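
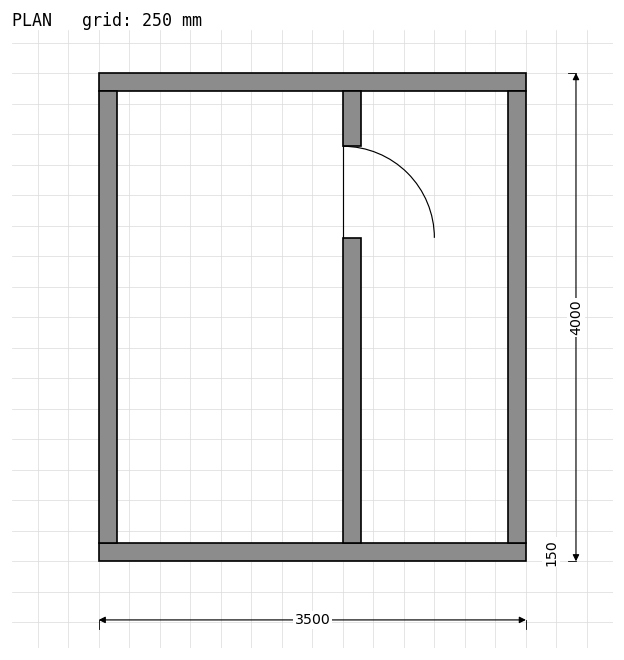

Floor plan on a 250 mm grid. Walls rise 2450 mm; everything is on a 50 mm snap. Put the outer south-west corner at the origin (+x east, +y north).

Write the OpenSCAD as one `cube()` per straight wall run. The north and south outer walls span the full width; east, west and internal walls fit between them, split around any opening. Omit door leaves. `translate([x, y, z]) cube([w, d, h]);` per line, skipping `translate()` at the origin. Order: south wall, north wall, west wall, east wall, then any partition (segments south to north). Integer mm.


cube([3500, 150, 2450]);
translate([0, 3850, 0]) cube([3500, 150, 2450]);
translate([0, 150, 0]) cube([150, 3700, 2450]);
translate([3350, 150, 0]) cube([150, 3700, 2450]);
translate([2000, 150, 0]) cube([150, 2500, 2450]);
translate([2000, 3400, 0]) cube([150, 450, 2450]);


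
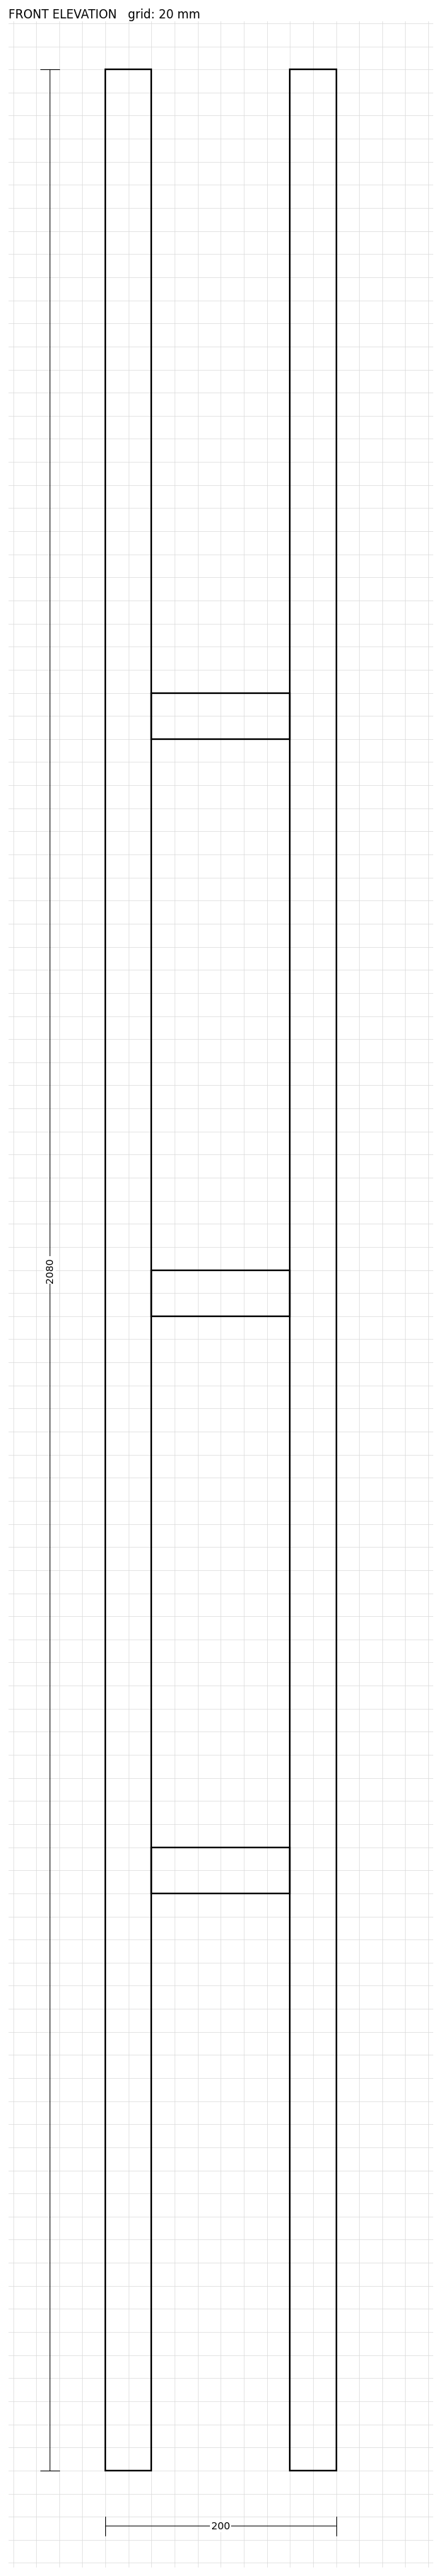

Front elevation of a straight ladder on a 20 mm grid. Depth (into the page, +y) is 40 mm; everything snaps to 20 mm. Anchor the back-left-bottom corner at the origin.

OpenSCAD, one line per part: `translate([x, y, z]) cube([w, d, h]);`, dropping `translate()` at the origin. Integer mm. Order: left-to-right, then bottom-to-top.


cube([40, 40, 2080]);
translate([40, 0, 500]) cube([120, 40, 40]);
translate([40, 0, 1000]) cube([120, 40, 40]);
translate([40, 0, 1500]) cube([120, 40, 40]);
translate([160, 0, 0]) cube([40, 40, 2080]);


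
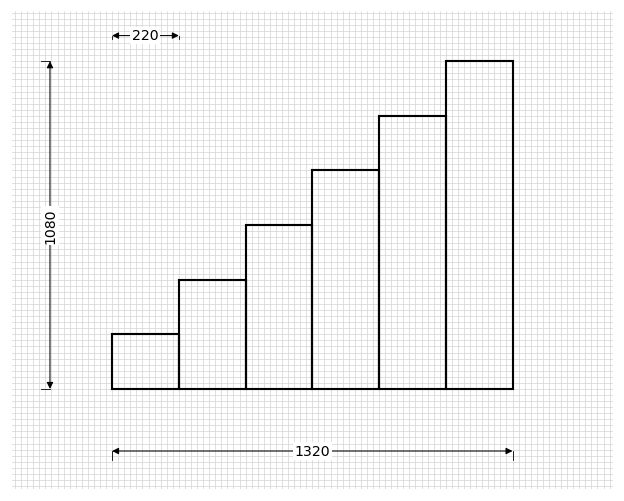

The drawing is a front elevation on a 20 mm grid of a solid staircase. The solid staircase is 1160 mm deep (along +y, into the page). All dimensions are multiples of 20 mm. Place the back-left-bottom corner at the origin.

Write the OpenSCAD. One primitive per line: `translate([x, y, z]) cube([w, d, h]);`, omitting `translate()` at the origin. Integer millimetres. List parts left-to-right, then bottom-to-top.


cube([220, 1160, 180]);
translate([220, 0, 0]) cube([220, 1160, 360]);
translate([440, 0, 0]) cube([220, 1160, 540]);
translate([660, 0, 0]) cube([220, 1160, 720]);
translate([880, 0, 0]) cube([220, 1160, 900]);
translate([1100, 0, 0]) cube([220, 1160, 1080]);


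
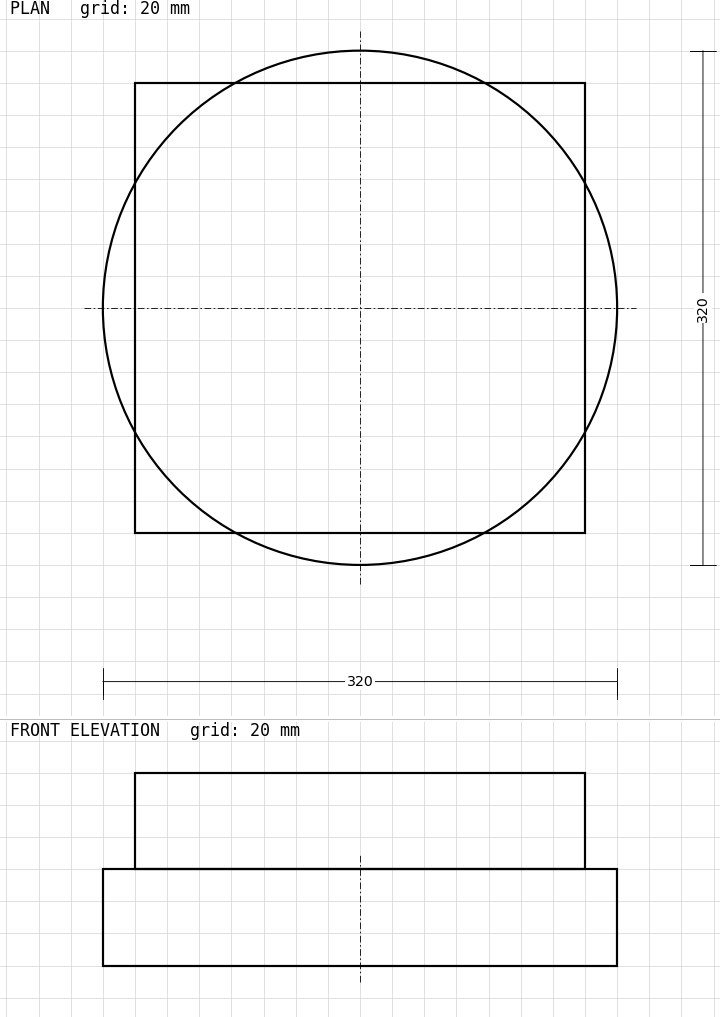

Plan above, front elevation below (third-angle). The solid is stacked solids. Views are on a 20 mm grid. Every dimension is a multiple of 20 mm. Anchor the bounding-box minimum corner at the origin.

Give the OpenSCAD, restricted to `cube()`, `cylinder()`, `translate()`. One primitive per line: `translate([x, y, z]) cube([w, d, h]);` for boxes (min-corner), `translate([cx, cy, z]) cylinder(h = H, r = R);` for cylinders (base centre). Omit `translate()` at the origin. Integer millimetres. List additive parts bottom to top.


translate([160, 160, 0]) cylinder(h = 60, r = 160);
translate([20, 20, 60]) cube([280, 280, 60]);


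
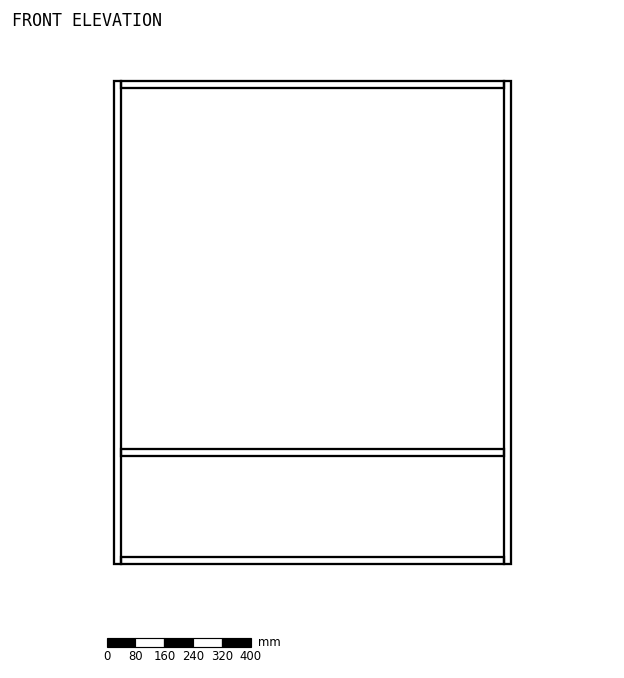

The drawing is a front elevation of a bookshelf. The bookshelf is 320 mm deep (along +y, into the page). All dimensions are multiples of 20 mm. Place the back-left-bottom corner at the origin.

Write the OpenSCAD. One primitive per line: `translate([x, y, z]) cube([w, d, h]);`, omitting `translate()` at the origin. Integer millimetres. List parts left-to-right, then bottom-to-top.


cube([20, 320, 1340]);
translate([20, 0, 0]) cube([1060, 320, 20]);
translate([20, 0, 300]) cube([1060, 320, 20]);
translate([20, 0, 1320]) cube([1060, 320, 20]);
translate([1080, 0, 0]) cube([20, 320, 1340]);


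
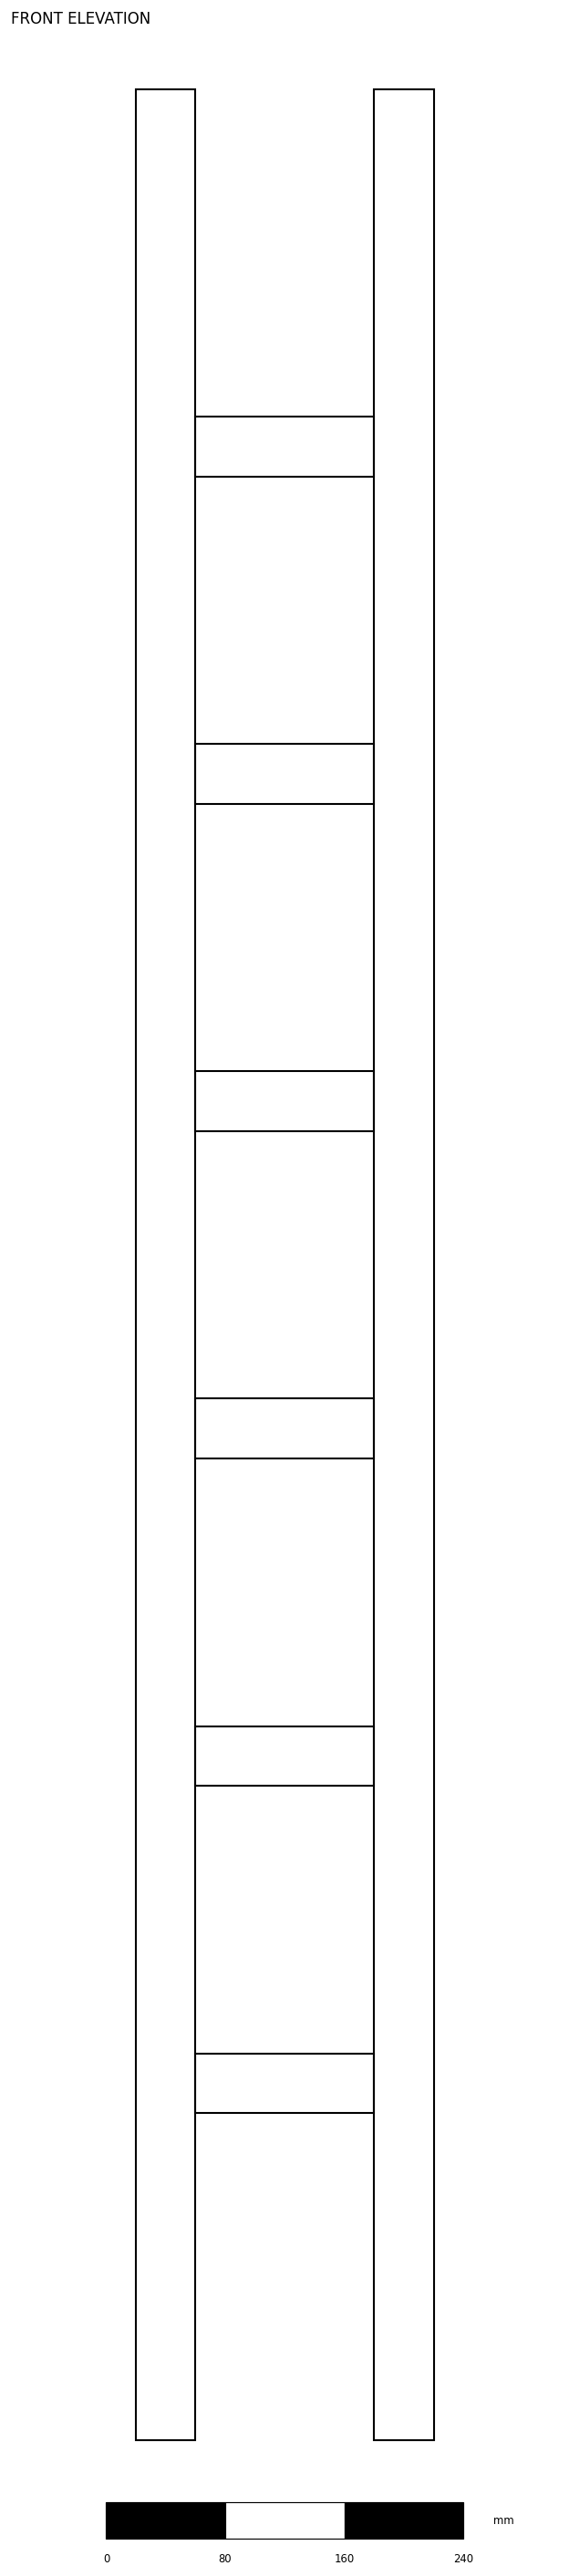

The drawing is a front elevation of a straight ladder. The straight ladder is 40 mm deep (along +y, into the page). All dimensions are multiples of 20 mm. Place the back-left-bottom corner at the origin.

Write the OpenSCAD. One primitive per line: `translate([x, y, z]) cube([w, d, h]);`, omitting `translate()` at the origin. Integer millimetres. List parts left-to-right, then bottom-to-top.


cube([40, 40, 1580]);
translate([40, 0, 220]) cube([120, 40, 40]);
translate([40, 0, 440]) cube([120, 40, 40]);
translate([40, 0, 660]) cube([120, 40, 40]);
translate([40, 0, 880]) cube([120, 40, 40]);
translate([40, 0, 1100]) cube([120, 40, 40]);
translate([40, 0, 1320]) cube([120, 40, 40]);
translate([160, 0, 0]) cube([40, 40, 1580]);


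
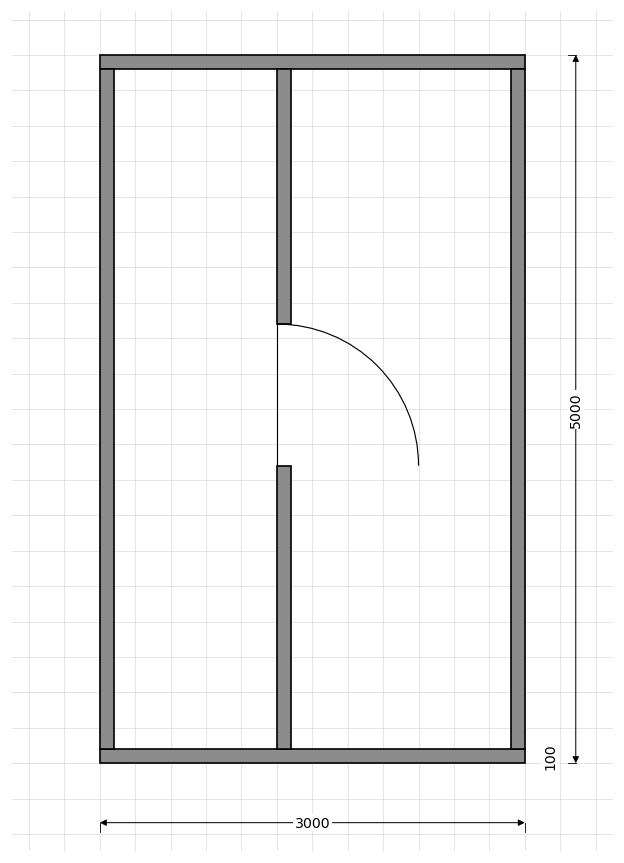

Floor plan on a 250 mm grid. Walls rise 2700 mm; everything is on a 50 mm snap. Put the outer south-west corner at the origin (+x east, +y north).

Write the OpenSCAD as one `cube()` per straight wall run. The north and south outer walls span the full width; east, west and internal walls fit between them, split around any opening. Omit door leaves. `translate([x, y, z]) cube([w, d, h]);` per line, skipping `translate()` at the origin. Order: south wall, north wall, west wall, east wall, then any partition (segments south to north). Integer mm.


cube([3000, 100, 2700]);
translate([0, 4900, 0]) cube([3000, 100, 2700]);
translate([0, 100, 0]) cube([100, 4800, 2700]);
translate([2900, 100, 0]) cube([100, 4800, 2700]);
translate([1250, 100, 0]) cube([100, 2000, 2700]);
translate([1250, 3100, 0]) cube([100, 1800, 2700]);


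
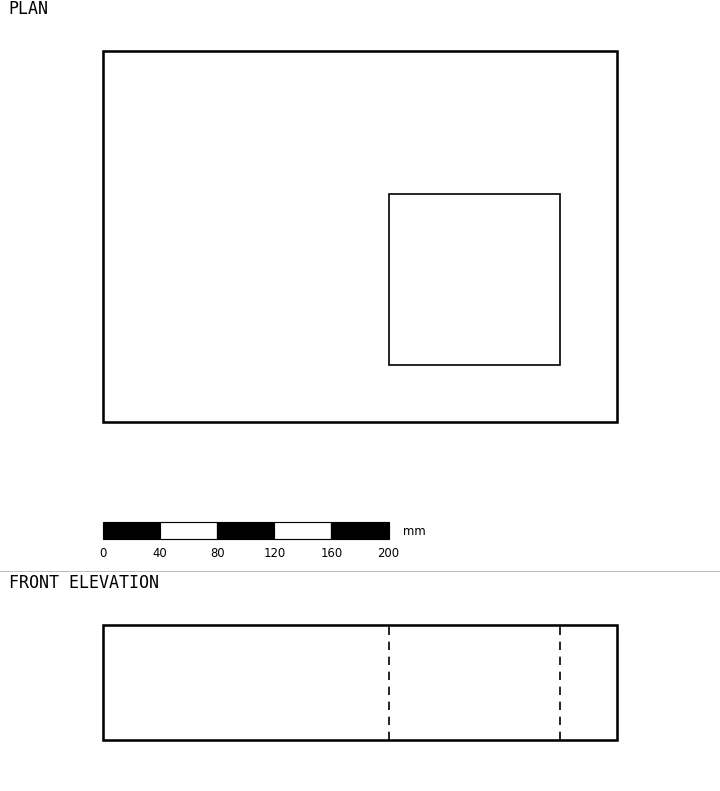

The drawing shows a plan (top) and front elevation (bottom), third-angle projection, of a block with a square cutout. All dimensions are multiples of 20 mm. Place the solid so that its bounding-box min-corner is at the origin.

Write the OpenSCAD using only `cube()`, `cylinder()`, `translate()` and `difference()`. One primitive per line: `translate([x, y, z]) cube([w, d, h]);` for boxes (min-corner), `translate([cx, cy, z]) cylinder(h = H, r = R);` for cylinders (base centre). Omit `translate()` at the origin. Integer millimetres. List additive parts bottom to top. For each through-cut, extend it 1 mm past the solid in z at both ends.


difference() {
  cube([360, 260, 80]);
  translate([200, 40, -1]) cube([120, 120, 82]);
}


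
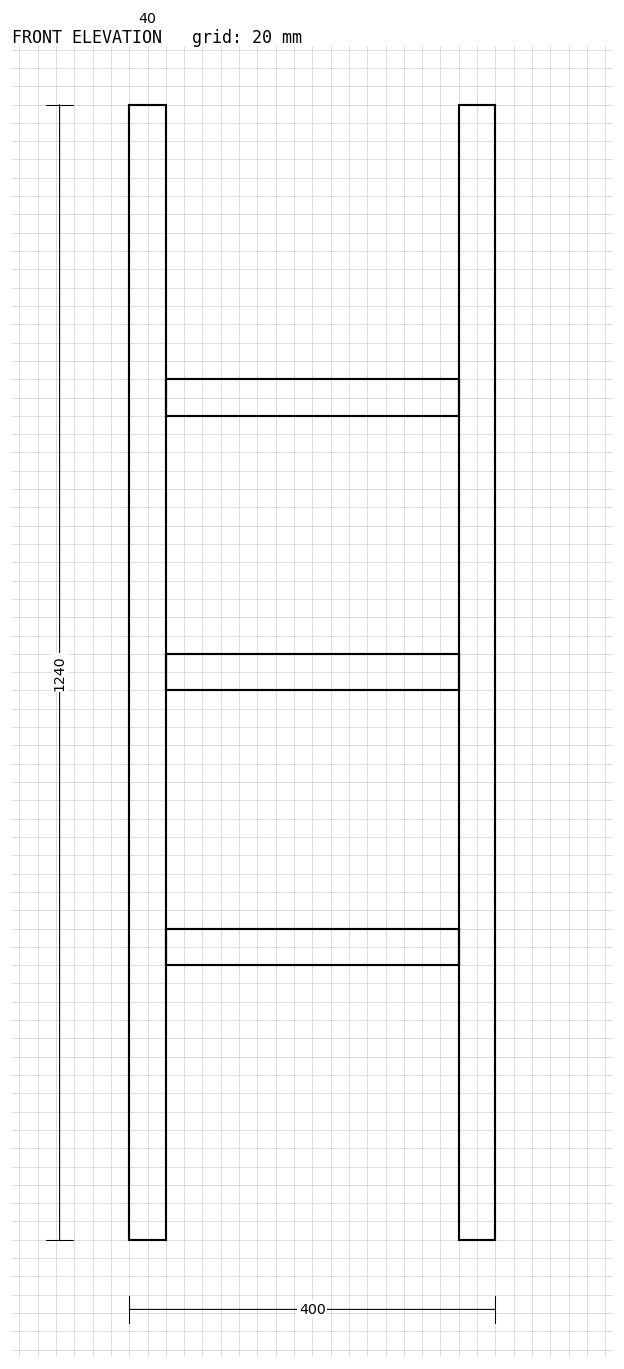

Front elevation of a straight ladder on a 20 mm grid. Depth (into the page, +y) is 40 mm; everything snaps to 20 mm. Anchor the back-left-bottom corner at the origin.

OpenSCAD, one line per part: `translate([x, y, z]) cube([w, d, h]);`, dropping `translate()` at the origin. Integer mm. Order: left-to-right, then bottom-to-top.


cube([40, 40, 1240]);
translate([40, 0, 300]) cube([320, 40, 40]);
translate([40, 0, 600]) cube([320, 40, 40]);
translate([40, 0, 900]) cube([320, 40, 40]);
translate([360, 0, 0]) cube([40, 40, 1240]);


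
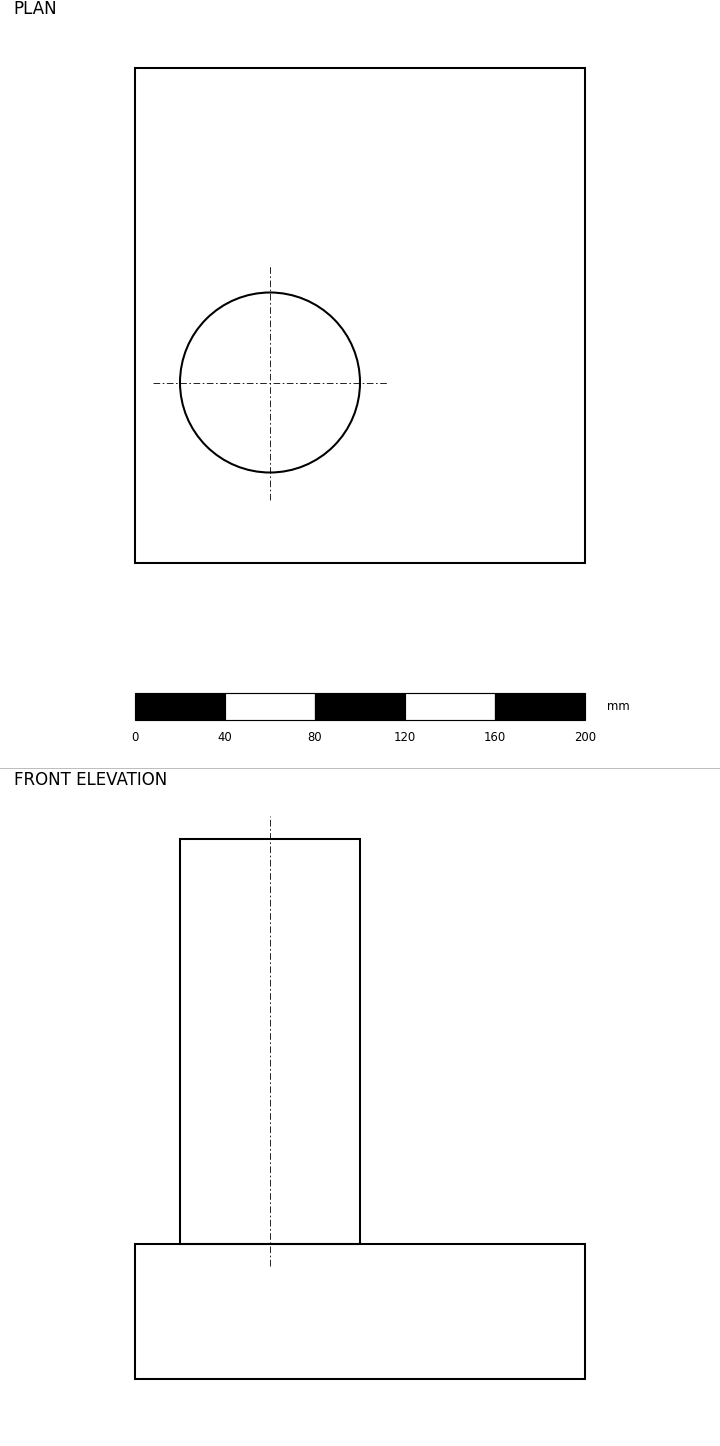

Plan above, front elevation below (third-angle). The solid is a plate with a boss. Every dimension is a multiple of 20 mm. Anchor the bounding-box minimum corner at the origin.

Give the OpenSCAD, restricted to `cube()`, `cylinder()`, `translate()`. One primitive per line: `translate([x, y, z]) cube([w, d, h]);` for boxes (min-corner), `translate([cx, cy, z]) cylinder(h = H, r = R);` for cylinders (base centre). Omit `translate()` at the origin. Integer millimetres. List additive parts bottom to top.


cube([200, 220, 60]);
translate([60, 80, 60]) cylinder(h = 180, r = 40);


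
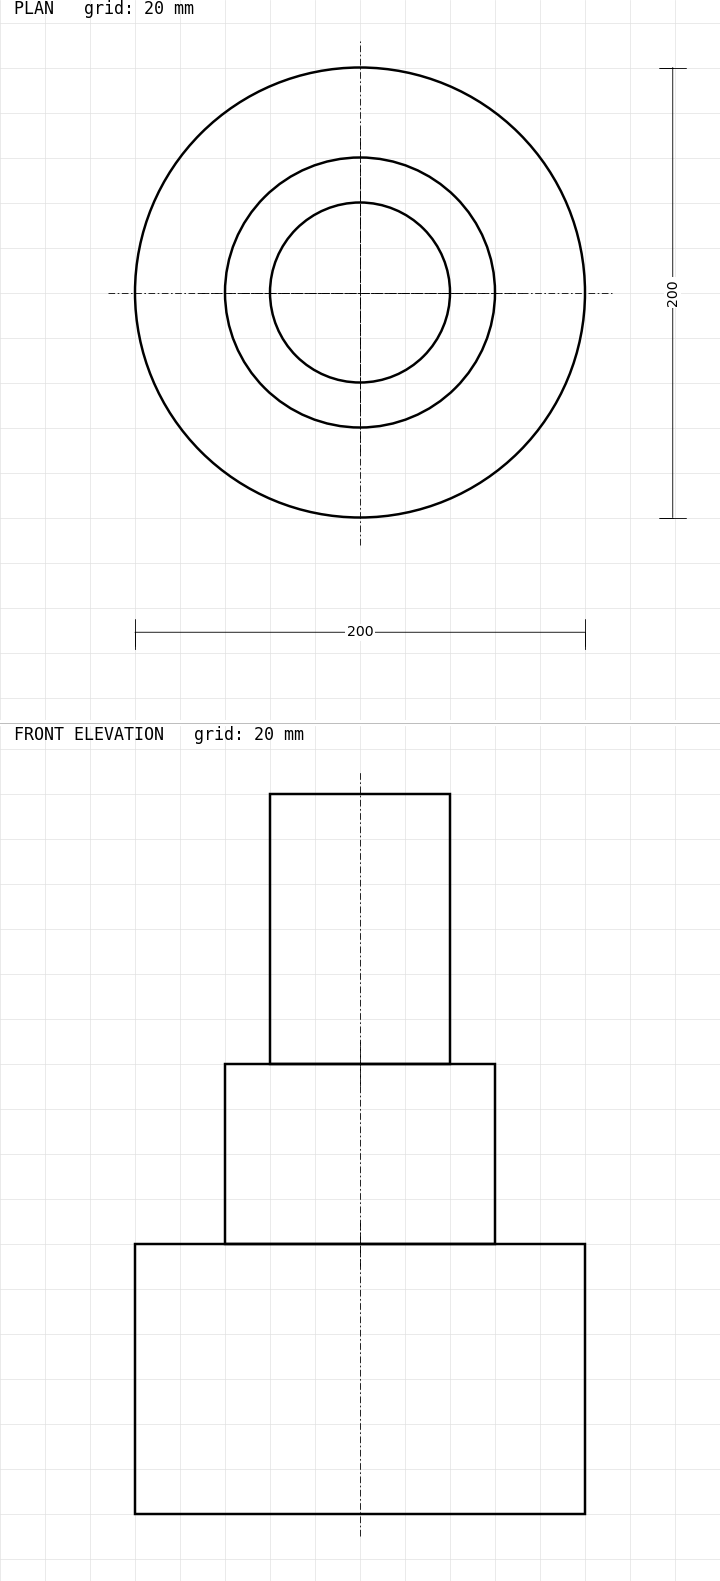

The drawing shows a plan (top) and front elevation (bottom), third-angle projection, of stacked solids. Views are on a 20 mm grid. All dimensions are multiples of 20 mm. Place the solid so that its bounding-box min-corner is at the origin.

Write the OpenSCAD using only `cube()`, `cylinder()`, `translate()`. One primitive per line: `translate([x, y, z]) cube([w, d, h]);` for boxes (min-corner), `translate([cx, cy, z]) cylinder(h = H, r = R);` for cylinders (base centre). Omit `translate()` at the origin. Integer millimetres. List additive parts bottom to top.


translate([100, 100, 0]) cylinder(h = 120, r = 100);
translate([100, 100, 120]) cylinder(h = 80, r = 60);
translate([100, 100, 200]) cylinder(h = 120, r = 40);


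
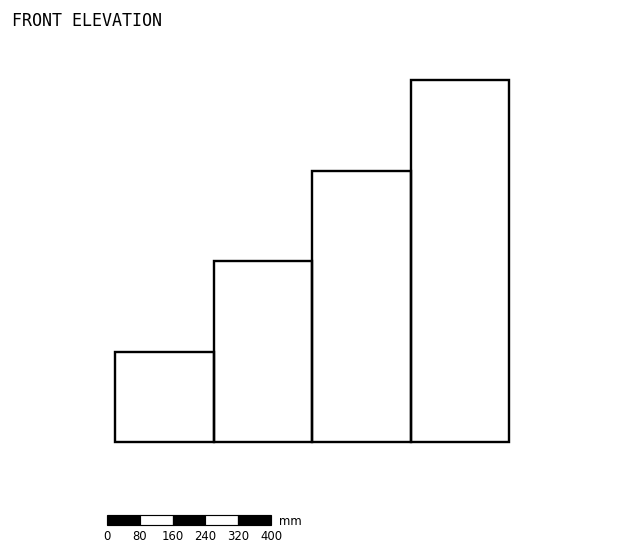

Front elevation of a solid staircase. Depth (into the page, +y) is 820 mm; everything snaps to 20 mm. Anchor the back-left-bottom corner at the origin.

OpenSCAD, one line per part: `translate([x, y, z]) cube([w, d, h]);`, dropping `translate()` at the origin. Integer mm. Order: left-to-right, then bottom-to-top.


cube([240, 820, 220]);
translate([240, 0, 0]) cube([240, 820, 440]);
translate([480, 0, 0]) cube([240, 820, 660]);
translate([720, 0, 0]) cube([240, 820, 880]);


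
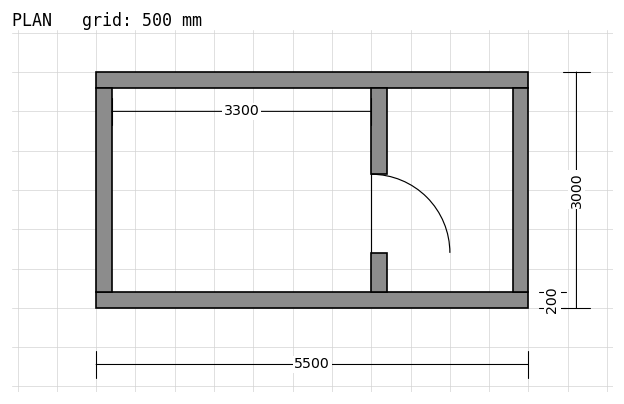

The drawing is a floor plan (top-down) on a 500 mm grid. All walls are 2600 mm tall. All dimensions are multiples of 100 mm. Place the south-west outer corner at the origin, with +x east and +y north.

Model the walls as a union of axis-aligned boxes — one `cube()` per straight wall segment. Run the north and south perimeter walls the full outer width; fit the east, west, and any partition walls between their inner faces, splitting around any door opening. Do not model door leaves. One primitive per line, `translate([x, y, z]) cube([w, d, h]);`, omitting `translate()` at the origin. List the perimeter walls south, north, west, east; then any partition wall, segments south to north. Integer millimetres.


cube([5500, 200, 2600]);
translate([0, 2800, 0]) cube([5500, 200, 2600]);
translate([0, 200, 0]) cube([200, 2600, 2600]);
translate([5300, 200, 0]) cube([200, 2600, 2600]);
translate([3500, 200, 0]) cube([200, 500, 2600]);
translate([3500, 1700, 0]) cube([200, 1100, 2600]);


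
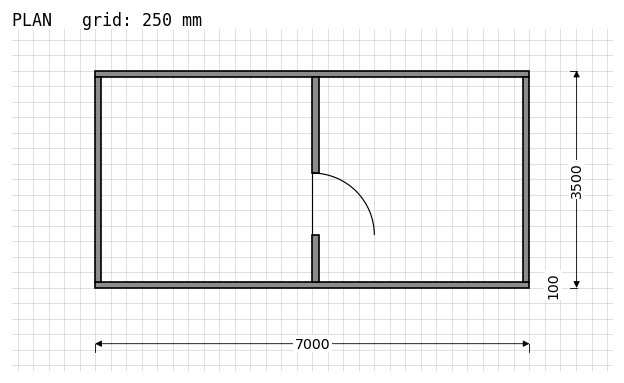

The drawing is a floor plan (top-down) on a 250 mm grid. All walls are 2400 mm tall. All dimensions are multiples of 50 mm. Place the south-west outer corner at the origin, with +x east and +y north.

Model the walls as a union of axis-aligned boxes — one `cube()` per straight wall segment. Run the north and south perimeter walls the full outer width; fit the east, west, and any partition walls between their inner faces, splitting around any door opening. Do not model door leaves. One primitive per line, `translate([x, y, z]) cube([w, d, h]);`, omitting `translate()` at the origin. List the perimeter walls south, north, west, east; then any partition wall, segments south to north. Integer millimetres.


cube([7000, 100, 2400]);
translate([0, 3400, 0]) cube([7000, 100, 2400]);
translate([0, 100, 0]) cube([100, 3300, 2400]);
translate([6900, 100, 0]) cube([100, 3300, 2400]);
translate([3500, 100, 0]) cube([100, 750, 2400]);
translate([3500, 1850, 0]) cube([100, 1550, 2400]);


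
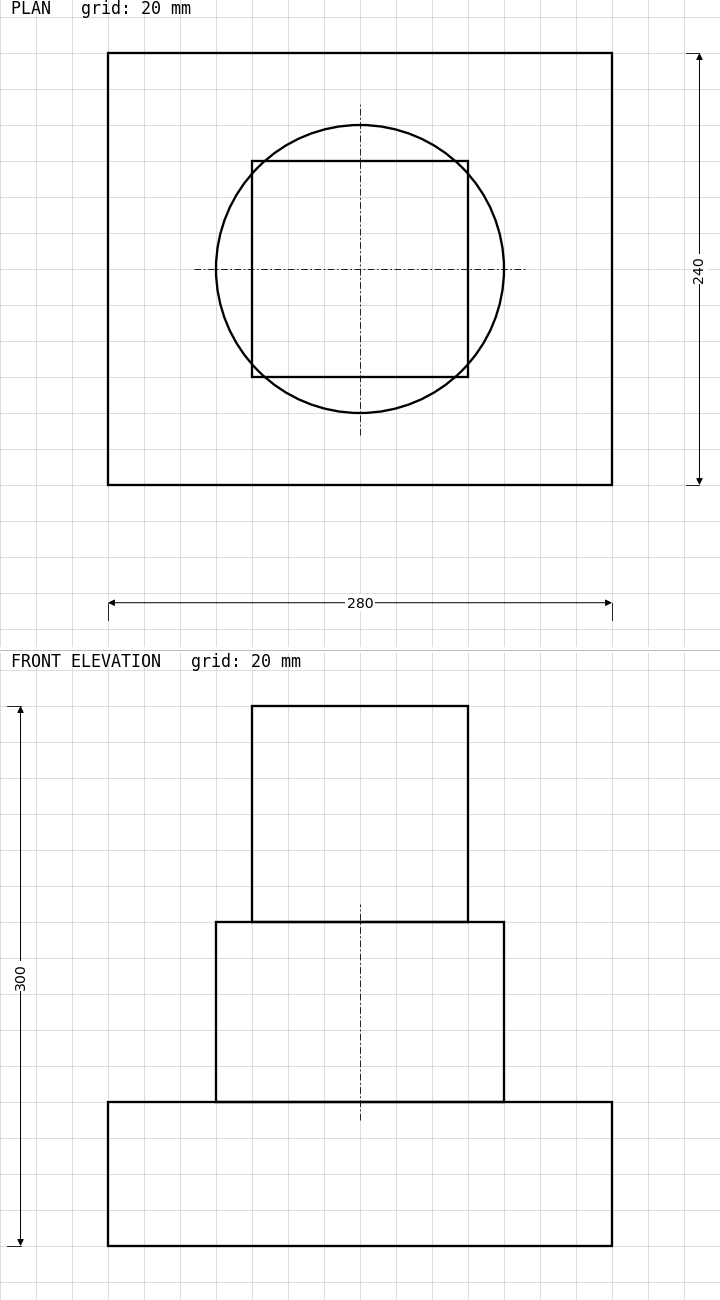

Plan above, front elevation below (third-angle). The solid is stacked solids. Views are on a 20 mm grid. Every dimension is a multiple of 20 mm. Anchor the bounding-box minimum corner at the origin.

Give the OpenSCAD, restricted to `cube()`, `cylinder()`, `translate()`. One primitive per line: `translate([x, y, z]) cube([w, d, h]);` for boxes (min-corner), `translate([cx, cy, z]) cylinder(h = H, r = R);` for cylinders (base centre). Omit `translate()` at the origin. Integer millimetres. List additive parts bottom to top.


cube([280, 240, 80]);
translate([140, 120, 80]) cylinder(h = 100, r = 80);
translate([80, 60, 180]) cube([120, 120, 120]);


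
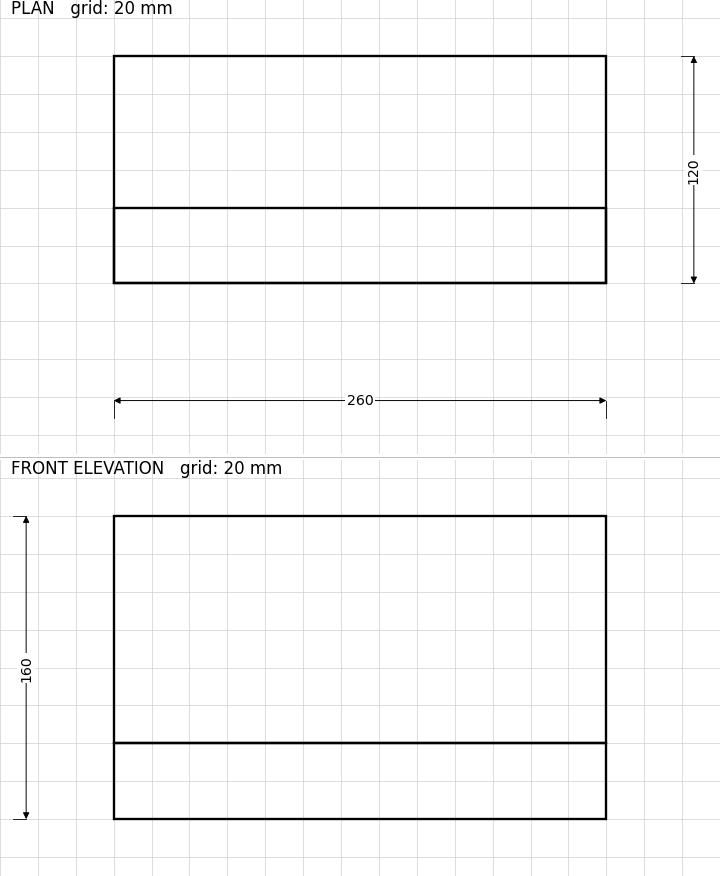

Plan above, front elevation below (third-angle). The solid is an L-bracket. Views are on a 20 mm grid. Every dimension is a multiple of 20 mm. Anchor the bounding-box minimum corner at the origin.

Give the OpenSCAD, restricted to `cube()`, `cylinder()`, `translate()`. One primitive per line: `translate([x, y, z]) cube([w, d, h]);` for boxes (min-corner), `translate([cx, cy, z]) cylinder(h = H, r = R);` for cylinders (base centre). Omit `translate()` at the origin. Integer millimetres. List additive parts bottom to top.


cube([260, 120, 40]);
translate([0, 0, 40]) cube([260, 40, 120]);


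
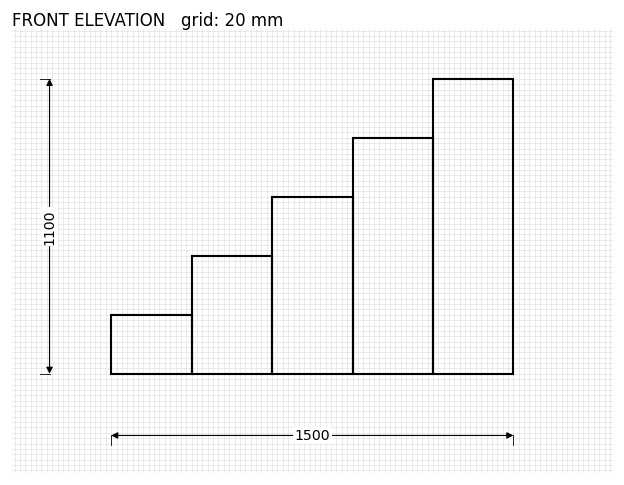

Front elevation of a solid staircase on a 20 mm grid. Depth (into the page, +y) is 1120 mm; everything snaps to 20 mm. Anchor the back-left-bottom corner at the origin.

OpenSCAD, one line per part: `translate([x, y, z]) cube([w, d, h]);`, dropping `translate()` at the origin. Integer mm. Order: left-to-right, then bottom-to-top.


cube([300, 1120, 220]);
translate([300, 0, 0]) cube([300, 1120, 440]);
translate([600, 0, 0]) cube([300, 1120, 660]);
translate([900, 0, 0]) cube([300, 1120, 880]);
translate([1200, 0, 0]) cube([300, 1120, 1100]);


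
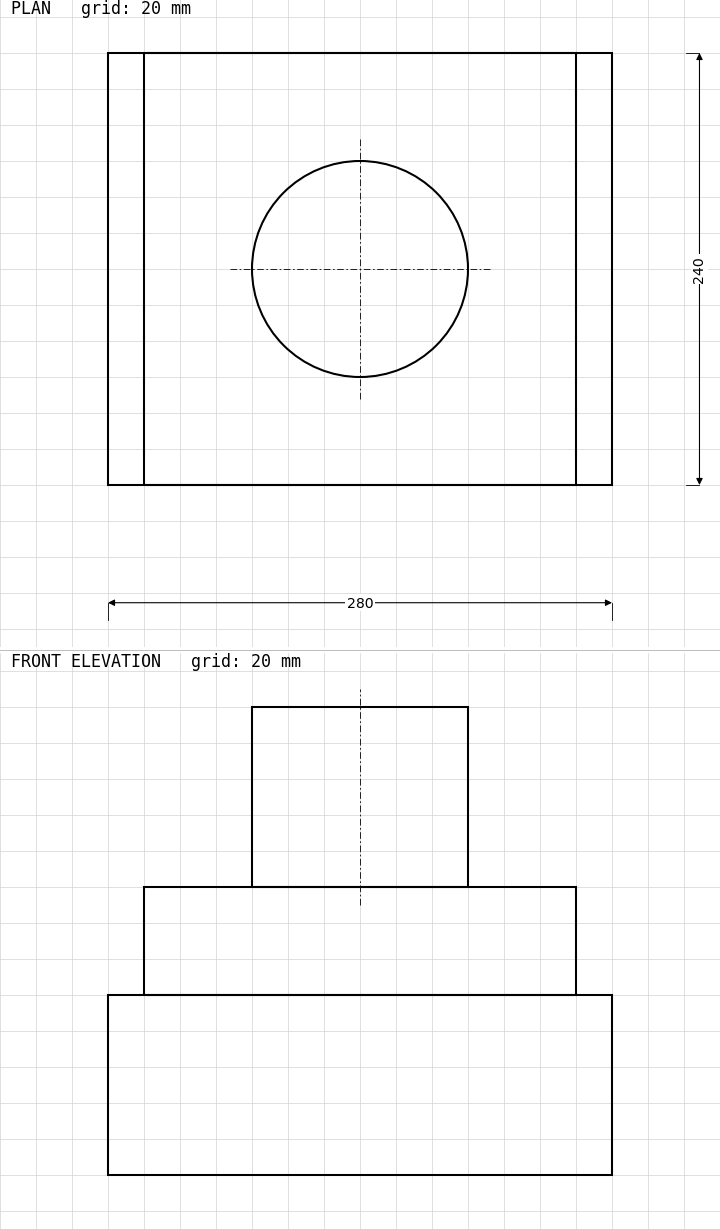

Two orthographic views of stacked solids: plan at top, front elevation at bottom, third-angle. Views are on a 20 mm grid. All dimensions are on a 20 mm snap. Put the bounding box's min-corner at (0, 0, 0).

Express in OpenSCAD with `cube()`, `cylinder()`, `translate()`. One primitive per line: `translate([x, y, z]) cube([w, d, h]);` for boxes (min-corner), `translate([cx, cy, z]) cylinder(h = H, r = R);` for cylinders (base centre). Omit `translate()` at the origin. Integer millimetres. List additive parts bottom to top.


cube([280, 240, 100]);
translate([20, 0, 100]) cube([240, 240, 60]);
translate([140, 120, 160]) cylinder(h = 100, r = 60);


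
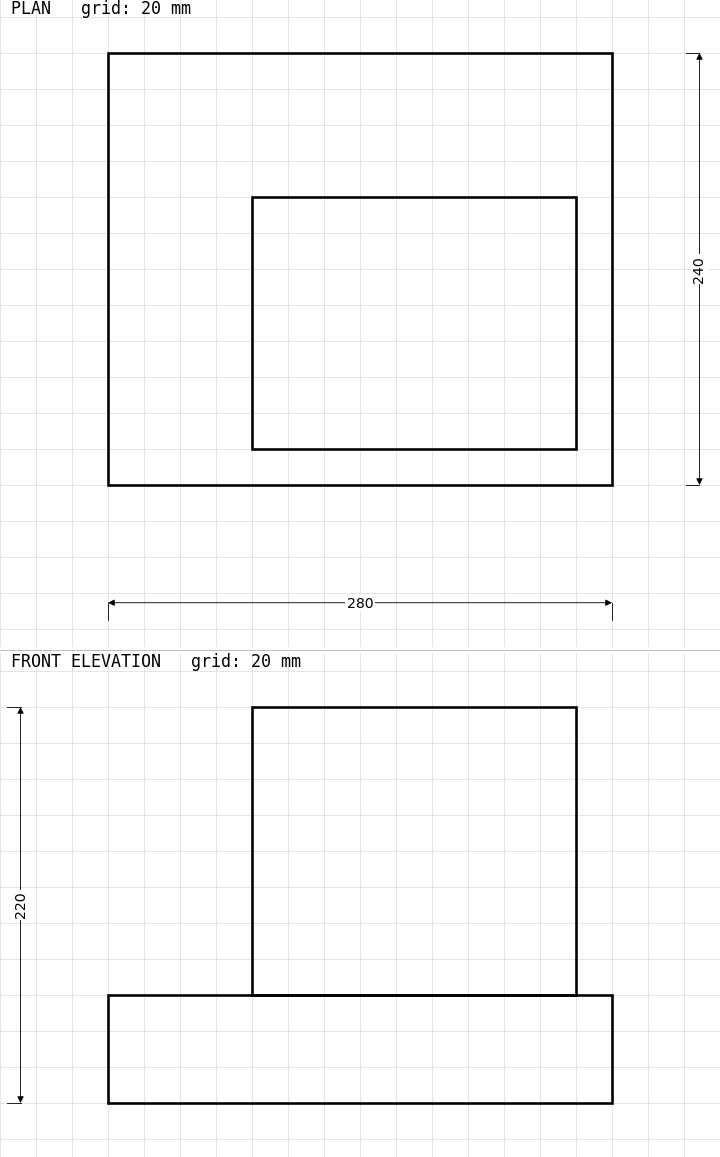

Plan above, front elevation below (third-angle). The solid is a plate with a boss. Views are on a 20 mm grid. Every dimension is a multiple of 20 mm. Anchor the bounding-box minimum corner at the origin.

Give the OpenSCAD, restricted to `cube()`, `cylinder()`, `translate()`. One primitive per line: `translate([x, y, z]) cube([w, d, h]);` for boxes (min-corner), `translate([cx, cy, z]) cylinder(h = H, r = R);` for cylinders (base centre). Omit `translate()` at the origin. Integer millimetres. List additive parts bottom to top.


cube([280, 240, 60]);
translate([80, 20, 60]) cube([180, 140, 160]);


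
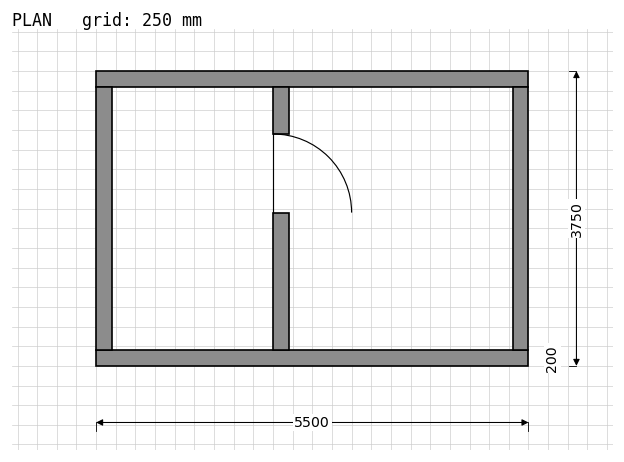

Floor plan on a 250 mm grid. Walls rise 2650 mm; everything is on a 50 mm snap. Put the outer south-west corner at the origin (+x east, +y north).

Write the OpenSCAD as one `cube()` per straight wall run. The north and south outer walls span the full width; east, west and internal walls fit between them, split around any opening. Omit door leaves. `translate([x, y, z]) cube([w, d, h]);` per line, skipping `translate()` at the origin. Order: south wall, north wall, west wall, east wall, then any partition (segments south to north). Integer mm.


cube([5500, 200, 2650]);
translate([0, 3550, 0]) cube([5500, 200, 2650]);
translate([0, 200, 0]) cube([200, 3350, 2650]);
translate([5300, 200, 0]) cube([200, 3350, 2650]);
translate([2250, 200, 0]) cube([200, 1750, 2650]);
translate([2250, 2950, 0]) cube([200, 600, 2650]);


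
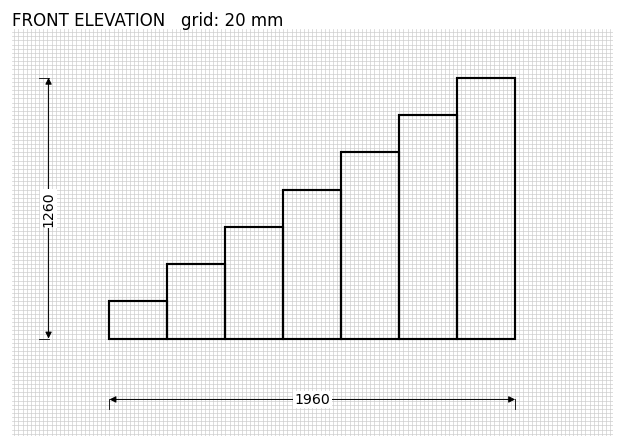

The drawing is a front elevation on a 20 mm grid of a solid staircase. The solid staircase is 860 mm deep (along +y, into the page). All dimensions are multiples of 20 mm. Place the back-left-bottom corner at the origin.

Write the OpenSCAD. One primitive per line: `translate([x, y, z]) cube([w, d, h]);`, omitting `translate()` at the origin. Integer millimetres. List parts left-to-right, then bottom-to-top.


cube([280, 860, 180]);
translate([280, 0, 0]) cube([280, 860, 360]);
translate([560, 0, 0]) cube([280, 860, 540]);
translate([840, 0, 0]) cube([280, 860, 720]);
translate([1120, 0, 0]) cube([280, 860, 900]);
translate([1400, 0, 0]) cube([280, 860, 1080]);
translate([1680, 0, 0]) cube([280, 860, 1260]);


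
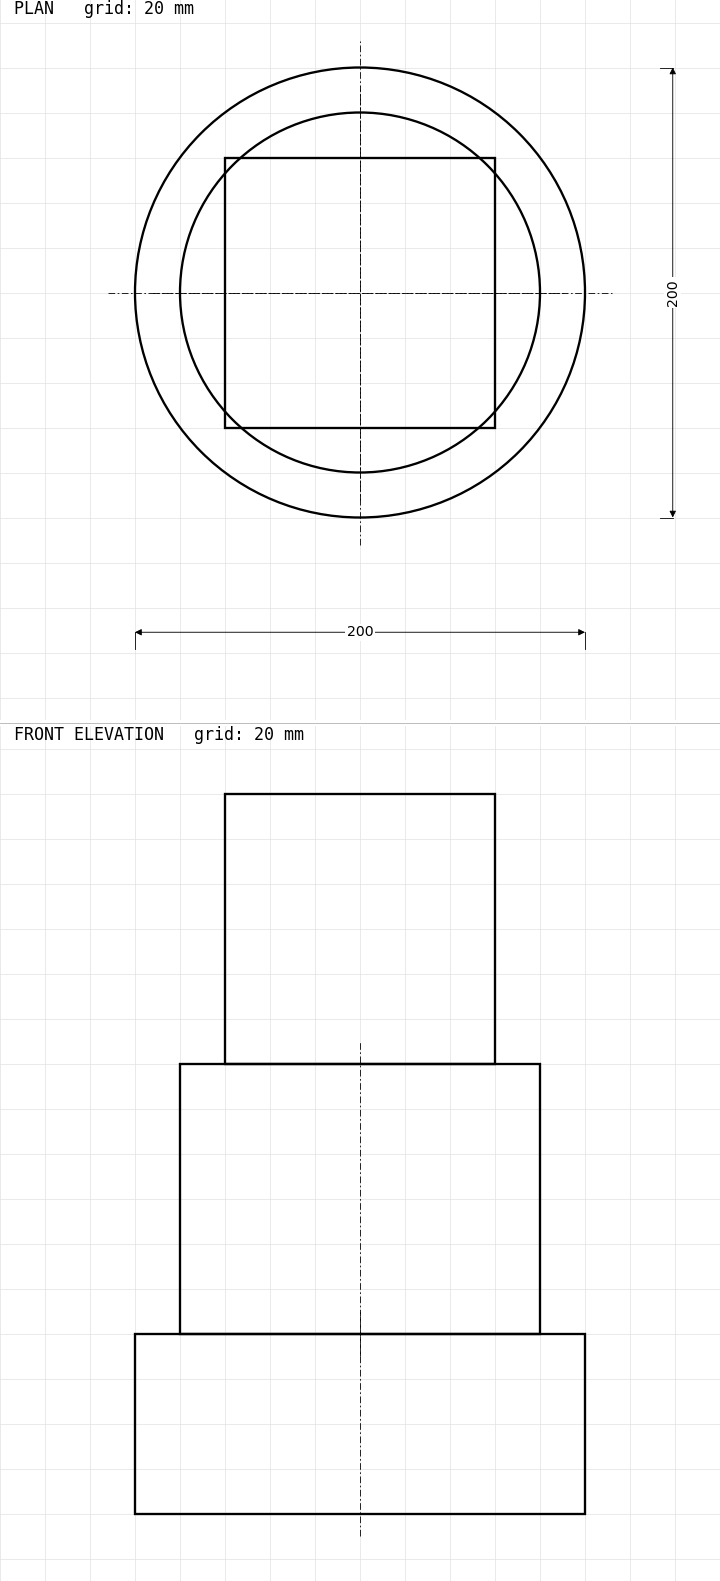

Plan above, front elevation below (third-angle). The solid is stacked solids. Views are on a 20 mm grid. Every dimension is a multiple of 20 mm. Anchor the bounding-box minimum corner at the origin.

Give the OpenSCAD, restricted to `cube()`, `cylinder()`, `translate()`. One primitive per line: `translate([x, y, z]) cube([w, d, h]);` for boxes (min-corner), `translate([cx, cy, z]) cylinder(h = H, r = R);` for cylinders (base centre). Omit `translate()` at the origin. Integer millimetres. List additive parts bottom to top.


translate([100, 100, 0]) cylinder(h = 80, r = 100);
translate([100, 100, 80]) cylinder(h = 120, r = 80);
translate([40, 40, 200]) cube([120, 120, 120]);


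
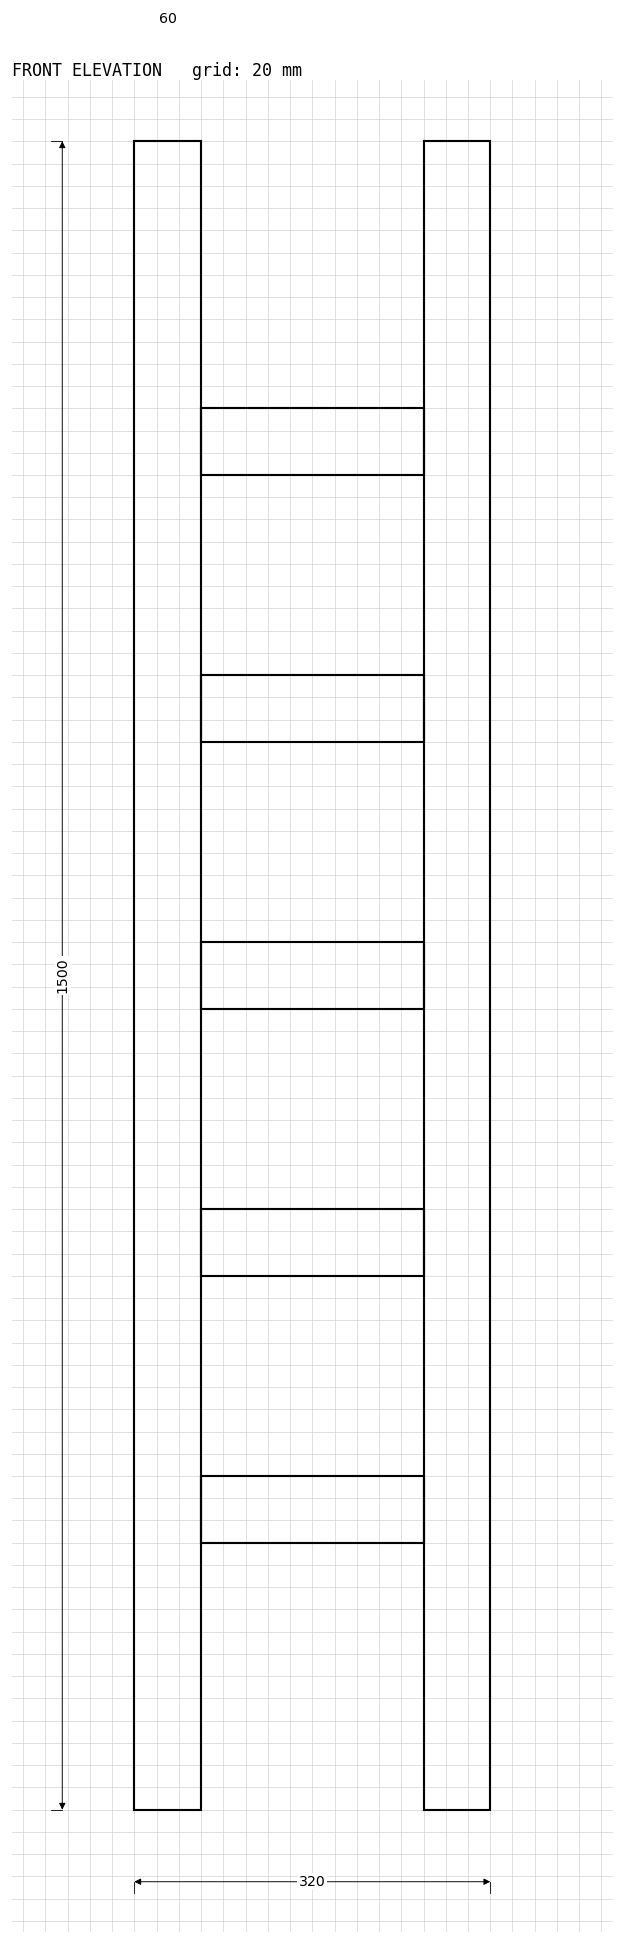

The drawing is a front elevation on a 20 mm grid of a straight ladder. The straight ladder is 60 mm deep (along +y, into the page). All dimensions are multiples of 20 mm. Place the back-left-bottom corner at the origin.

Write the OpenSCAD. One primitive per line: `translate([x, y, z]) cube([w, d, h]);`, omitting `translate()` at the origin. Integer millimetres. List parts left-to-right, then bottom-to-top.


cube([60, 60, 1500]);
translate([60, 0, 240]) cube([200, 60, 60]);
translate([60, 0, 480]) cube([200, 60, 60]);
translate([60, 0, 720]) cube([200, 60, 60]);
translate([60, 0, 960]) cube([200, 60, 60]);
translate([60, 0, 1200]) cube([200, 60, 60]);
translate([260, 0, 0]) cube([60, 60, 1500]);


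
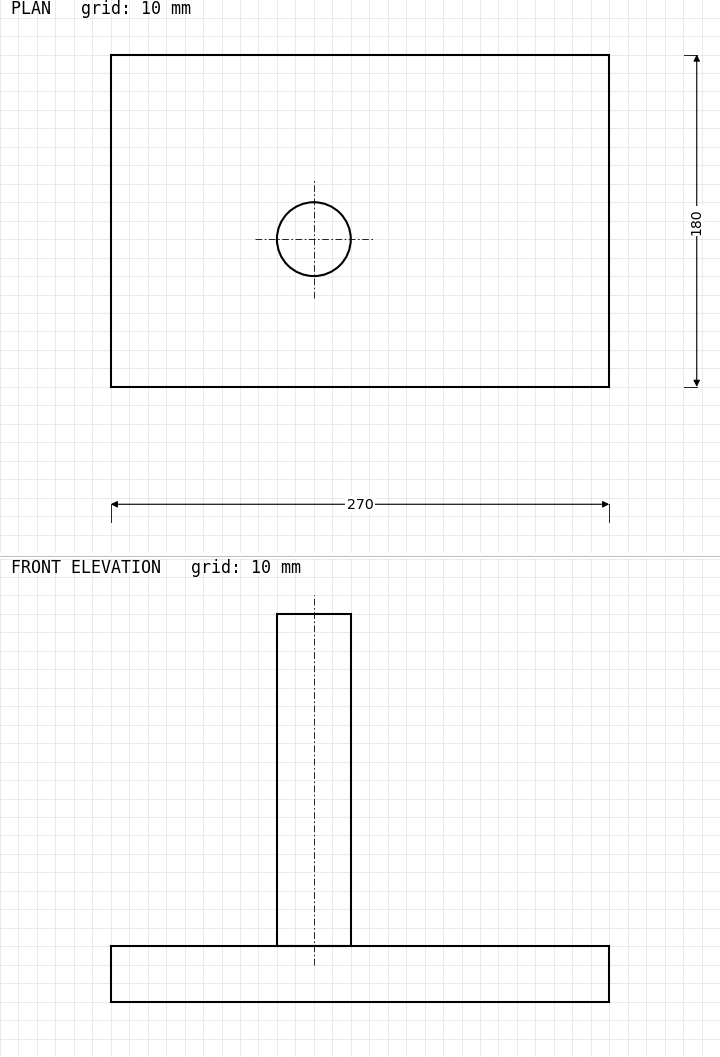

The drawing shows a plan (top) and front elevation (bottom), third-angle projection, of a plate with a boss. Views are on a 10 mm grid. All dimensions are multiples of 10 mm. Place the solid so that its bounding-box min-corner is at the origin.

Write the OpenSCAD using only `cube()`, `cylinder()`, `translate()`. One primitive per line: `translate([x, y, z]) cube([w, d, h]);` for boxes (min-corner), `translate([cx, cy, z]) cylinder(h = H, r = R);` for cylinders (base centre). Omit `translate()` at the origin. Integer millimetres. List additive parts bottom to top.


cube([270, 180, 30]);
translate([110, 80, 30]) cylinder(h = 180, r = 20);


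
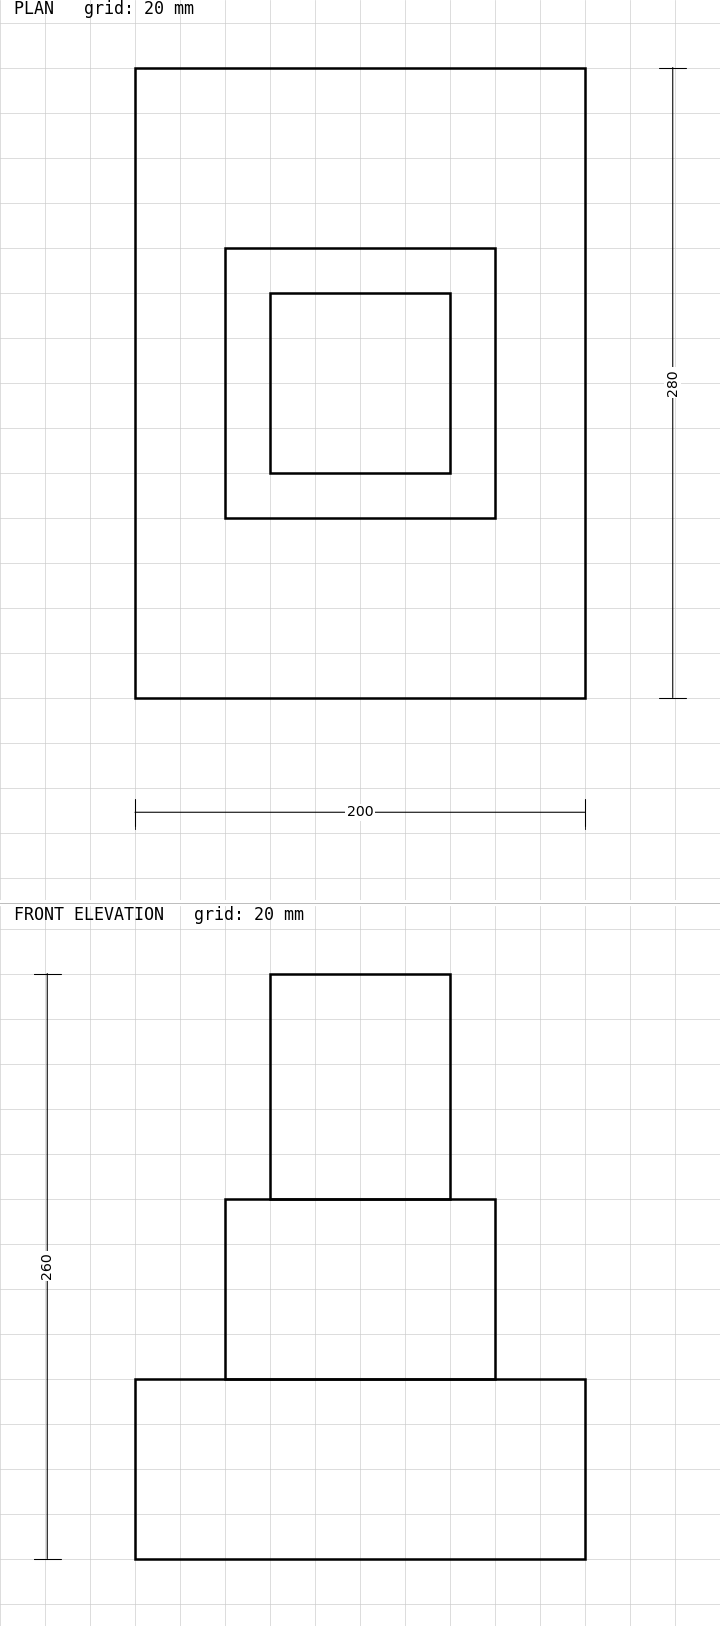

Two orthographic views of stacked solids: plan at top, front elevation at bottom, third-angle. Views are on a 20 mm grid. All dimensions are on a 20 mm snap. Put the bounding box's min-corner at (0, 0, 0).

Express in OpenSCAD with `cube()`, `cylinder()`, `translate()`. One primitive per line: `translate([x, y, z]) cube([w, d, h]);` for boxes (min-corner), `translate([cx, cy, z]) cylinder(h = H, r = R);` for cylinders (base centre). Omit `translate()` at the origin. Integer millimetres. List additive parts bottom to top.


cube([200, 280, 80]);
translate([40, 80, 80]) cube([120, 120, 80]);
translate([60, 100, 160]) cube([80, 80, 100]);


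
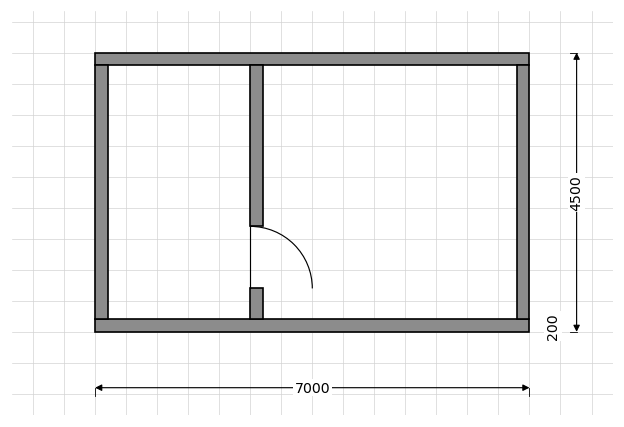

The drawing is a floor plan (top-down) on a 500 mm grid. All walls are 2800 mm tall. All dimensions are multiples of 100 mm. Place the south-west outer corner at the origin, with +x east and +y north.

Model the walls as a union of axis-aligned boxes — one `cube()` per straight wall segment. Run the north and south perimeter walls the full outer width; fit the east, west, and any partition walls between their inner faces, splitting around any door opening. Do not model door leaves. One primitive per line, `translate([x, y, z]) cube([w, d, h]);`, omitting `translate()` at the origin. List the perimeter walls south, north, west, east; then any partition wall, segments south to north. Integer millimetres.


cube([7000, 200, 2800]);
translate([0, 4300, 0]) cube([7000, 200, 2800]);
translate([0, 200, 0]) cube([200, 4100, 2800]);
translate([6800, 200, 0]) cube([200, 4100, 2800]);
translate([2500, 200, 0]) cube([200, 500, 2800]);
translate([2500, 1700, 0]) cube([200, 2600, 2800]);


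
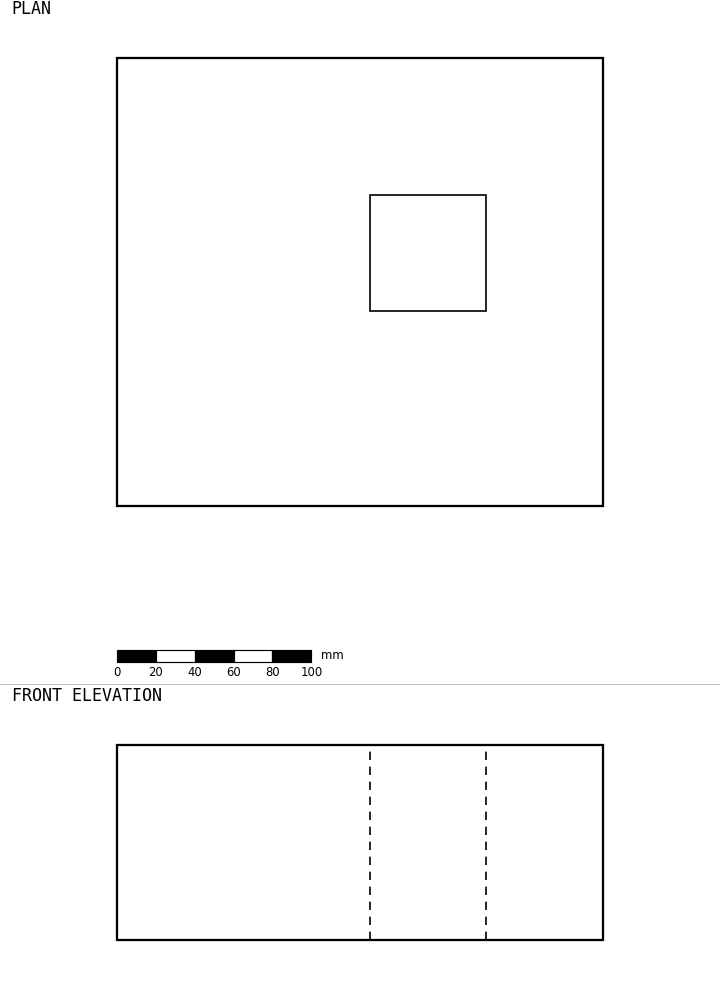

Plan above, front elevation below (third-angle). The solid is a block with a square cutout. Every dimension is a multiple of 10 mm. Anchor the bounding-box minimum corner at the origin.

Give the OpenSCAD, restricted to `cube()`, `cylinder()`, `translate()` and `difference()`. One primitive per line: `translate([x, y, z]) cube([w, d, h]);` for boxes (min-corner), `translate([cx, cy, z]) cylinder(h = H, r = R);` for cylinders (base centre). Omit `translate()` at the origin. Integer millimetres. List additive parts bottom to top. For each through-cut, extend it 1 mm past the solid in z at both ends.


difference() {
  cube([250, 230, 100]);
  translate([130, 100, -1]) cube([60, 60, 102]);
}


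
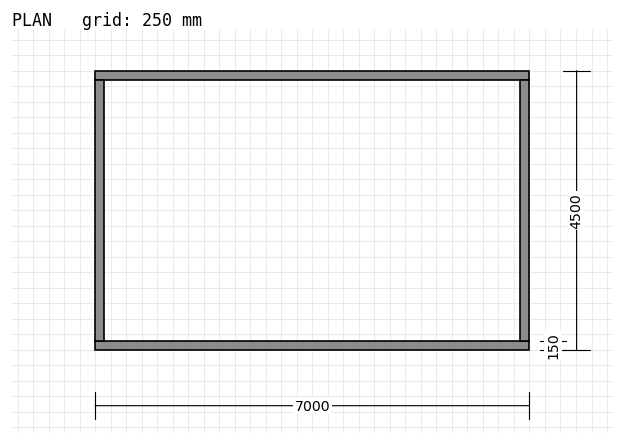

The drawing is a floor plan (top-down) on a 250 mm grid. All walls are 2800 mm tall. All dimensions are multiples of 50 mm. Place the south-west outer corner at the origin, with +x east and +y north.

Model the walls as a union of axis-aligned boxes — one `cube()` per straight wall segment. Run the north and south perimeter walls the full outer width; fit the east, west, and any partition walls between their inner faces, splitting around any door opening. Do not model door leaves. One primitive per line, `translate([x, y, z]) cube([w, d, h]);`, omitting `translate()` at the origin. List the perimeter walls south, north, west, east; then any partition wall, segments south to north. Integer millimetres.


cube([7000, 150, 2800]);
translate([0, 4350, 0]) cube([7000, 150, 2800]);
translate([0, 150, 0]) cube([150, 4200, 2800]);
translate([6850, 150, 0]) cube([150, 4200, 2800]);


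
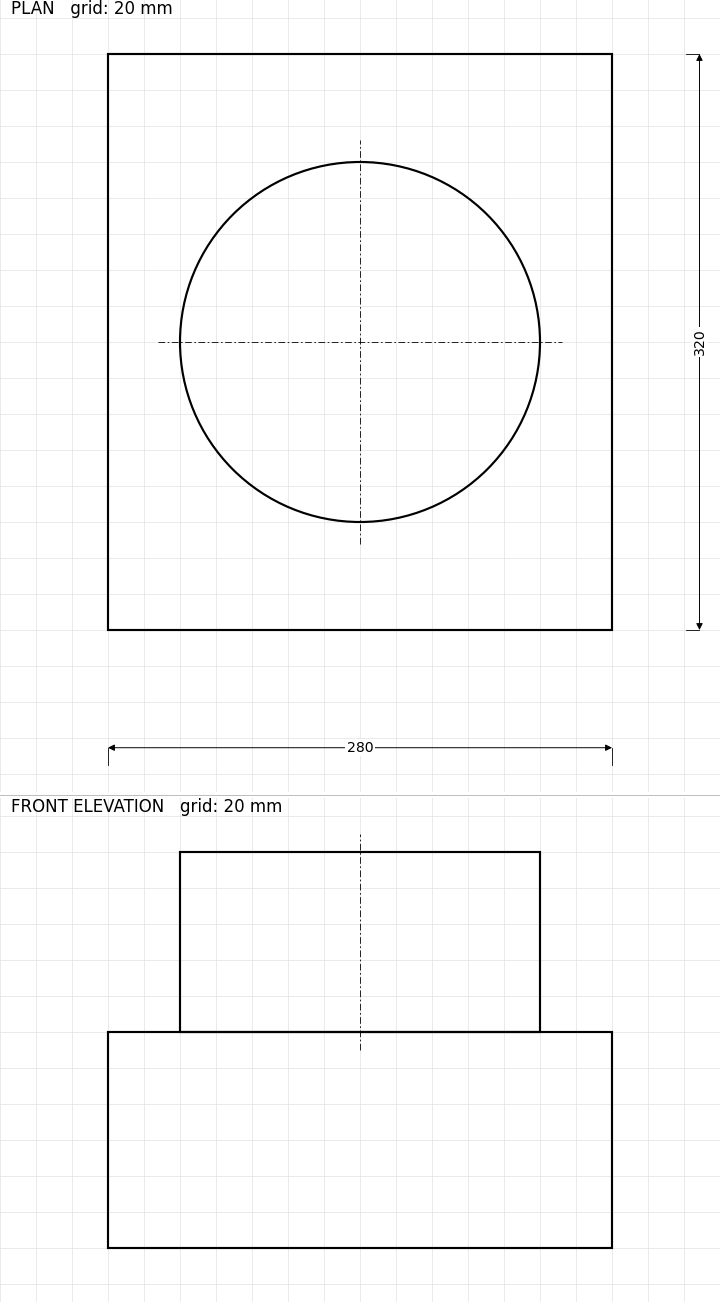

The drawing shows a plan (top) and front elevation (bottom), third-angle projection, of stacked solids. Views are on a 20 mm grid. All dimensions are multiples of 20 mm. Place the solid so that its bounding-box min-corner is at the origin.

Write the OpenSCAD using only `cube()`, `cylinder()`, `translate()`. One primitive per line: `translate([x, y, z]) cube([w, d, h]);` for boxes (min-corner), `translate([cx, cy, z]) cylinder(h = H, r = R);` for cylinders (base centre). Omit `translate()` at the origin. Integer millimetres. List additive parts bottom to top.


cube([280, 320, 120]);
translate([140, 160, 120]) cylinder(h = 100, r = 100);


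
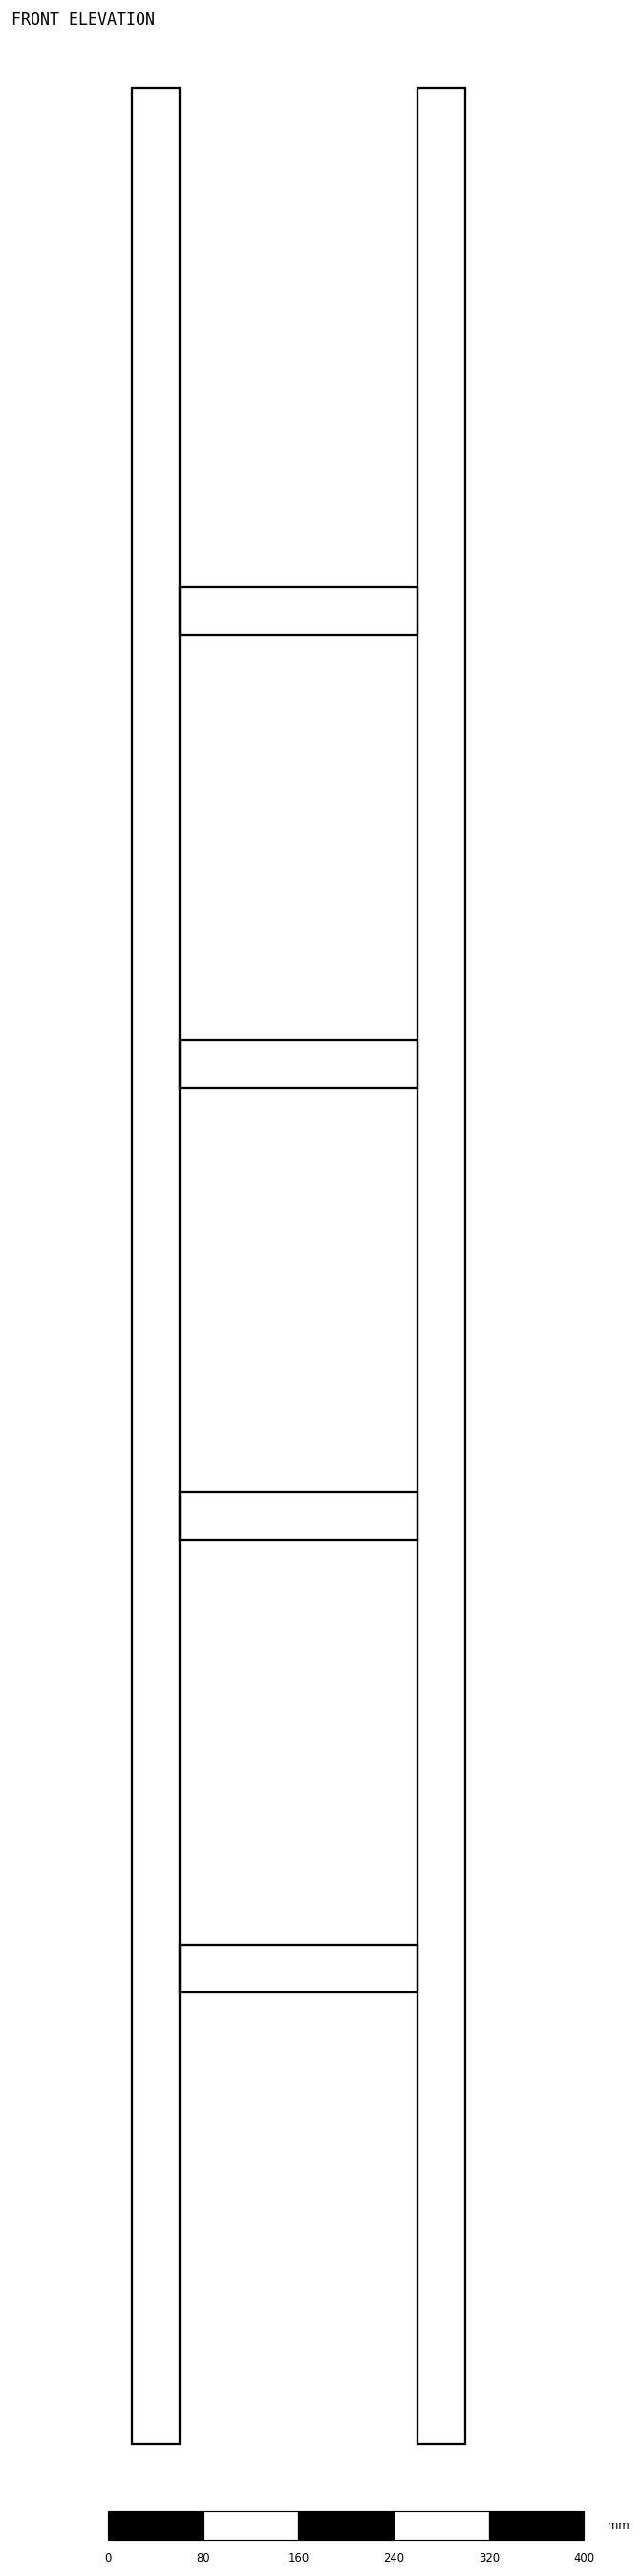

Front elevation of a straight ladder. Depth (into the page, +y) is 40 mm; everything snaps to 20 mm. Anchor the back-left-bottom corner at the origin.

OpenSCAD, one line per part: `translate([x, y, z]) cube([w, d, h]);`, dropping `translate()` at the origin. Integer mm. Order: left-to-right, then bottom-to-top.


cube([40, 40, 1980]);
translate([40, 0, 380]) cube([200, 40, 40]);
translate([40, 0, 760]) cube([200, 40, 40]);
translate([40, 0, 1140]) cube([200, 40, 40]);
translate([40, 0, 1520]) cube([200, 40, 40]);
translate([240, 0, 0]) cube([40, 40, 1980]);


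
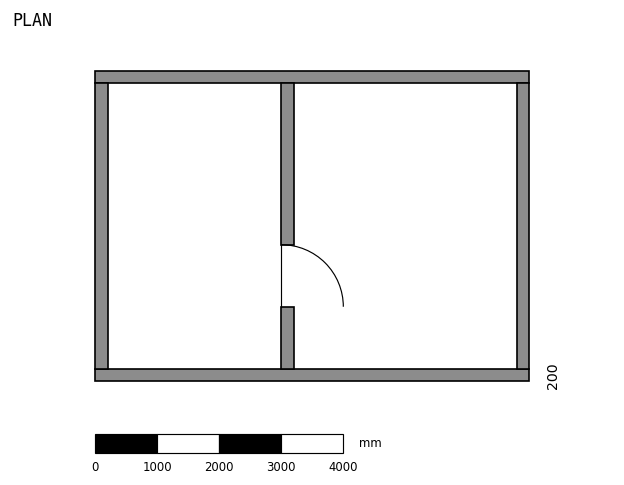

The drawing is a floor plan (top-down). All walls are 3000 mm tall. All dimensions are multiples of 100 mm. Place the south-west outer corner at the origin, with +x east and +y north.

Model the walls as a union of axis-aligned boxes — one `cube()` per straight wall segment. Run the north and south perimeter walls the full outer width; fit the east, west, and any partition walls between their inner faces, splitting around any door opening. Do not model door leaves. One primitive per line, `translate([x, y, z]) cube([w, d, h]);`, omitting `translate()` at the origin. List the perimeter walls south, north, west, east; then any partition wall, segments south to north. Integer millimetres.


cube([7000, 200, 3000]);
translate([0, 4800, 0]) cube([7000, 200, 3000]);
translate([0, 200, 0]) cube([200, 4600, 3000]);
translate([6800, 200, 0]) cube([200, 4600, 3000]);
translate([3000, 200, 0]) cube([200, 1000, 3000]);
translate([3000, 2200, 0]) cube([200, 2600, 3000]);


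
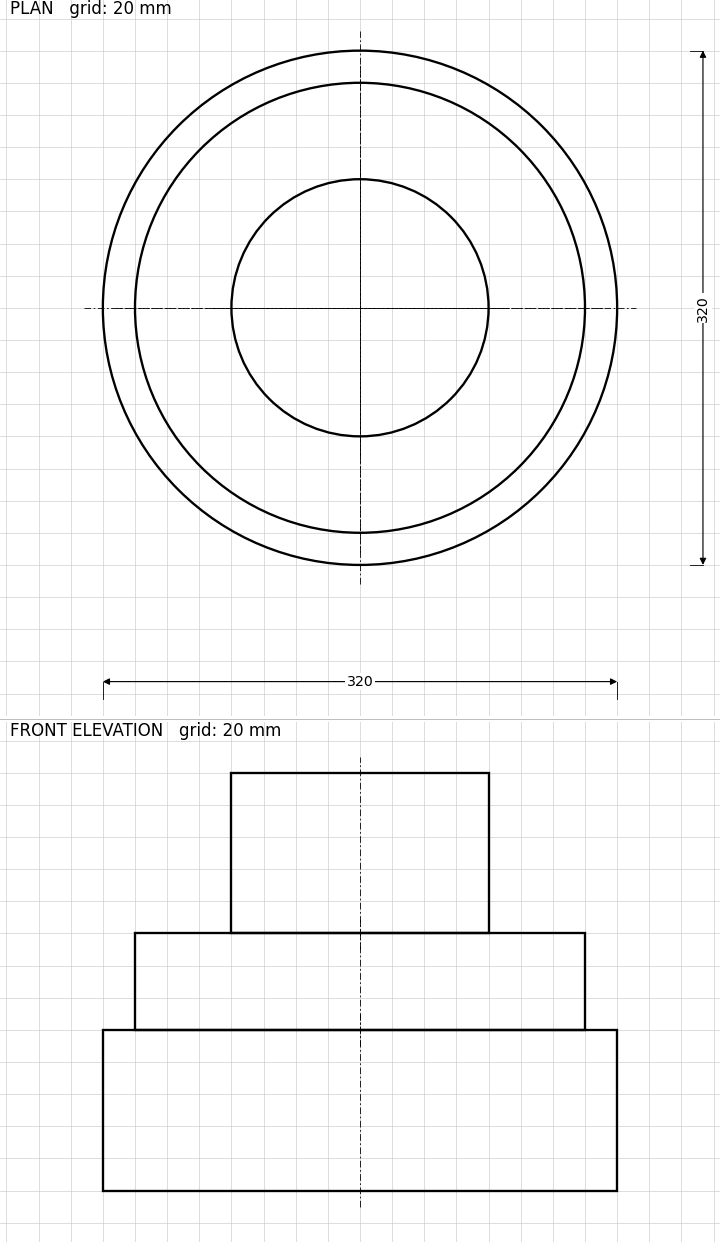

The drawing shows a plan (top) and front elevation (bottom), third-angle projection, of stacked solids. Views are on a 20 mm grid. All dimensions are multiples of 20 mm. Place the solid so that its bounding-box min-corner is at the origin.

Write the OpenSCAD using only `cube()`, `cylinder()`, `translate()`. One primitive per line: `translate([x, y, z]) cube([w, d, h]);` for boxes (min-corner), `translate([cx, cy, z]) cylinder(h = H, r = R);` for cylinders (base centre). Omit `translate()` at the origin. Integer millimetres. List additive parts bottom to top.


translate([160, 160, 0]) cylinder(h = 100, r = 160);
translate([160, 160, 100]) cylinder(h = 60, r = 140);
translate([160, 160, 160]) cylinder(h = 100, r = 80);
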